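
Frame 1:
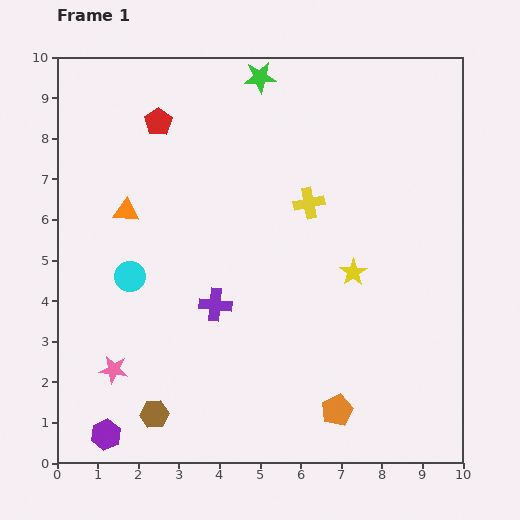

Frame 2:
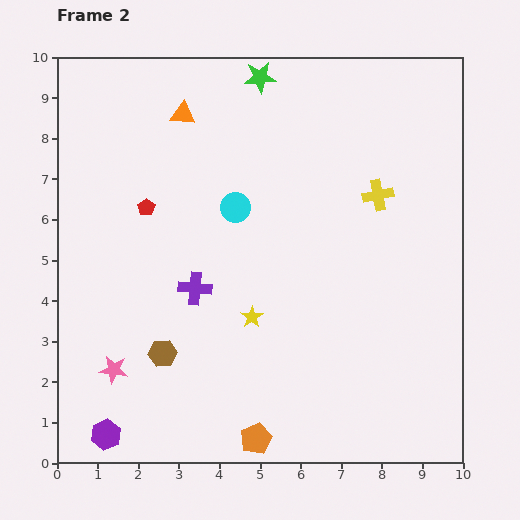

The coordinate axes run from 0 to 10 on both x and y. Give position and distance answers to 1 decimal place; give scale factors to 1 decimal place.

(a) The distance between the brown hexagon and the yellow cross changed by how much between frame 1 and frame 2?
+0.2

Distance in frame 1: 6.4. Distance in frame 2: 6.6.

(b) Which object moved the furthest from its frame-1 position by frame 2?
the cyan circle

(moved 3.1; next 2.8)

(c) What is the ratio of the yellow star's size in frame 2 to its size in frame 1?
0.8×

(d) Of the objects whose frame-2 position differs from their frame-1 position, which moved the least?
the purple cross

(moved 0.6)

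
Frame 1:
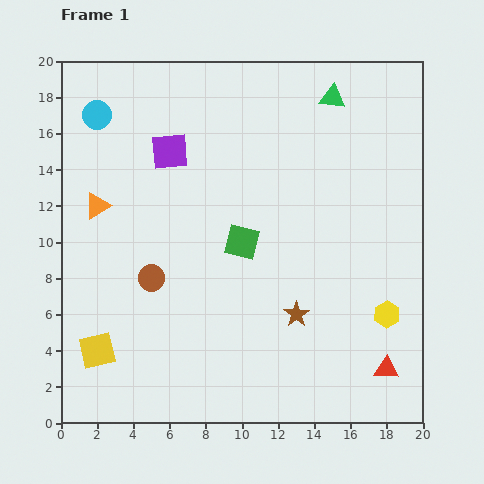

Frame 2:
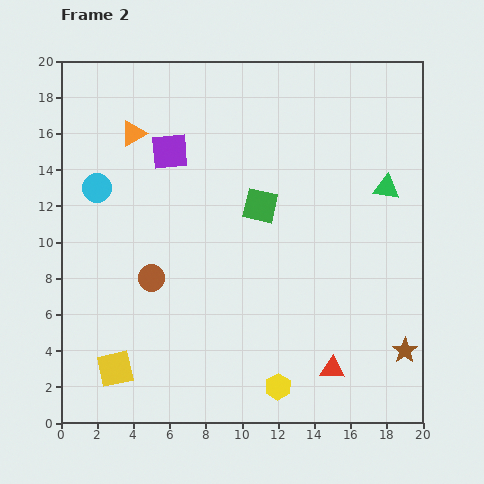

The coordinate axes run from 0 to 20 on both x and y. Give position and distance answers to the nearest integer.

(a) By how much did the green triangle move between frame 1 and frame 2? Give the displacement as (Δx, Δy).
(3, -5)

The green triangle was at (15, 18) in frame 1 and (18, 13) in frame 2.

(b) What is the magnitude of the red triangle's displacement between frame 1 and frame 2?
3

The red triangle moved from (18, 3) to (15, 3), a distance of √(3² + 0²) ≈ 3.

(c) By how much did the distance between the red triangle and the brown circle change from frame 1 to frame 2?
-3

Distance in frame 1: 14. Distance in frame 2: 11.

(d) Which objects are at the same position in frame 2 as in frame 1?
the purple square, the brown circle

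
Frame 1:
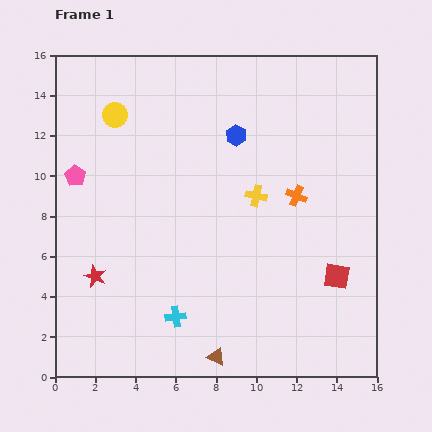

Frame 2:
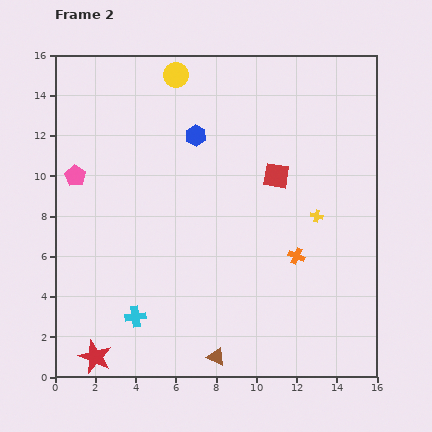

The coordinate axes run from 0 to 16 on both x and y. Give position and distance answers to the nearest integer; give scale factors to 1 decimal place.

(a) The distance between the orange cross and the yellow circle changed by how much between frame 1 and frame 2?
+1

Distance in frame 1: 10. Distance in frame 2: 11.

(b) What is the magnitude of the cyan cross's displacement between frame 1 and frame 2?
2

The cyan cross moved from (6, 3) to (4, 3), a distance of √(2² + 0²) ≈ 2.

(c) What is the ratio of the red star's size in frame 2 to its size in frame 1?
1.5×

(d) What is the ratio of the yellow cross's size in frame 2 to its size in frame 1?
0.6×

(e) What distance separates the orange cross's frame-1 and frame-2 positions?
3

The orange cross moved from (12, 9) to (12, 6), a distance of √(0² + 3²) ≈ 3.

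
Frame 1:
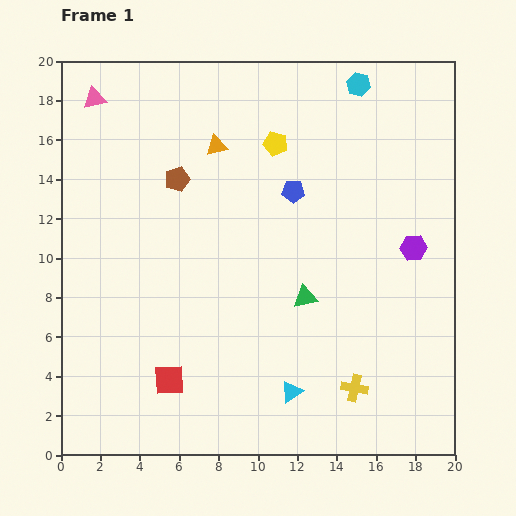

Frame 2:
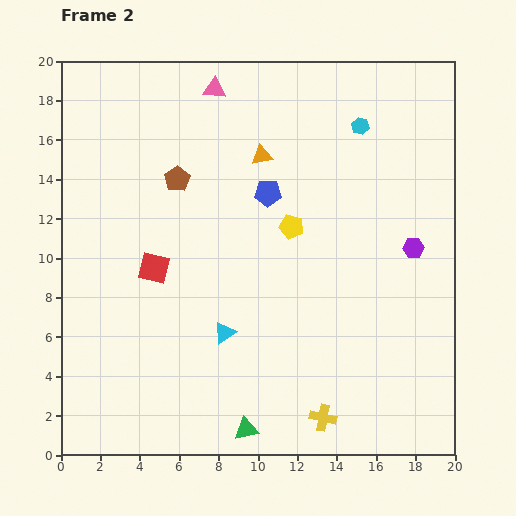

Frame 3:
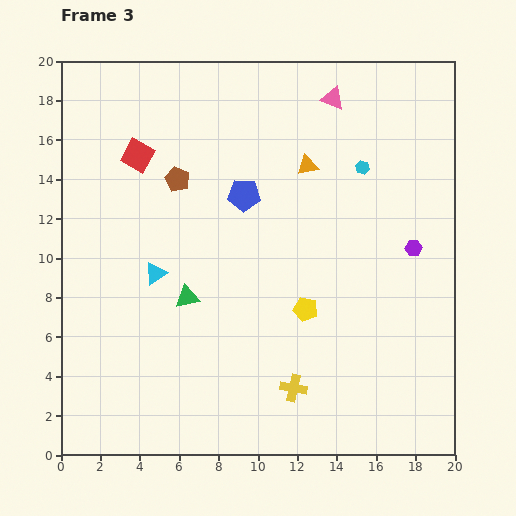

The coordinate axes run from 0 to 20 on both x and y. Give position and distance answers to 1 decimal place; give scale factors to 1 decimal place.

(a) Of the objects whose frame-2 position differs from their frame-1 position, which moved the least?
the blue pentagon

(moved 1.3)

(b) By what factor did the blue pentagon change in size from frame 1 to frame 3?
1.4×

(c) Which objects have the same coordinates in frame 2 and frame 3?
the brown pentagon, the purple hexagon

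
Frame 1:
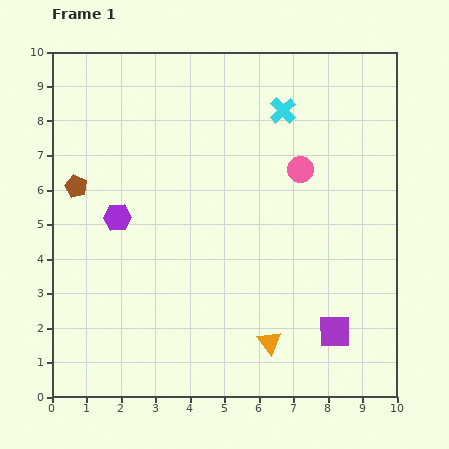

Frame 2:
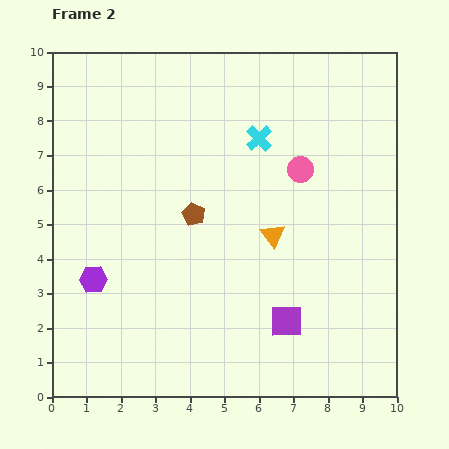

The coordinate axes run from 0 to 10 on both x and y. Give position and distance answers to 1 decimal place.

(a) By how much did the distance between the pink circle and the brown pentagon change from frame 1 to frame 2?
-3.1

Distance in frame 1: 6.5. Distance in frame 2: 3.4.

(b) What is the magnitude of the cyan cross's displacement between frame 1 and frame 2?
1.1

The cyan cross moved from (6.7, 8.3) to (6.0, 7.5), a distance of √(0.7² + 0.8²) ≈ 1.1.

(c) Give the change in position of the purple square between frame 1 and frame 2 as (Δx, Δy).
(-1.4, 0.3)

The purple square was at (8.2, 1.9) in frame 1 and (6.8, 2.2) in frame 2.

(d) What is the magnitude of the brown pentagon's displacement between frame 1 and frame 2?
3.5

The brown pentagon moved from (0.7, 6.1) to (4.1, 5.3), a distance of √(3.4² + 0.8²) ≈ 3.5.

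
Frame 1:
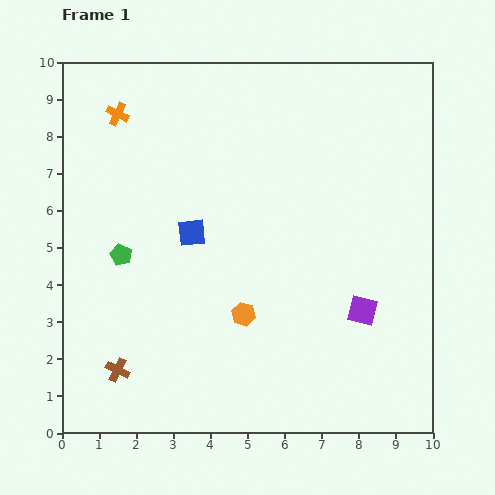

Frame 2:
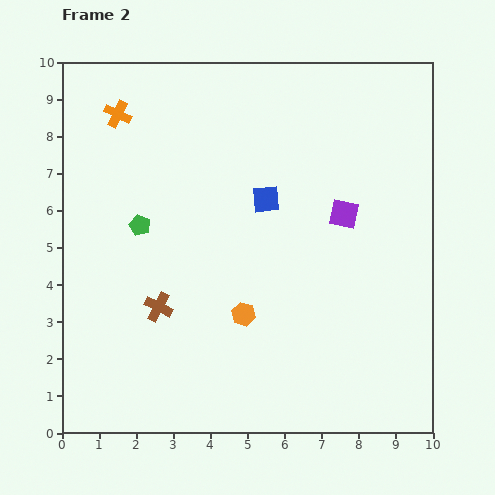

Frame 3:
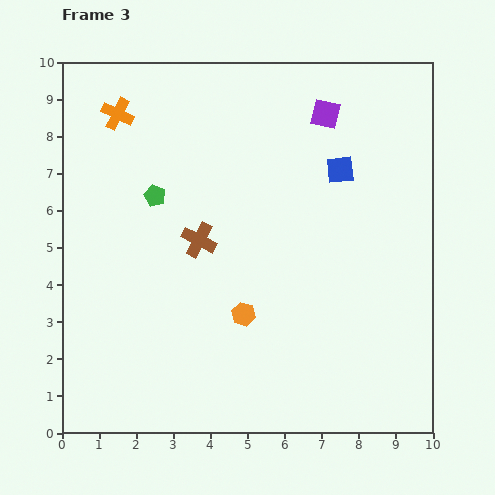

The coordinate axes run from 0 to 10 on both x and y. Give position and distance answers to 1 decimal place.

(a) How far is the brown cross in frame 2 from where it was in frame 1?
2.0

The brown cross moved from (1.5, 1.7) to (2.6, 3.4), a distance of √(1.1² + 1.7²) ≈ 2.0.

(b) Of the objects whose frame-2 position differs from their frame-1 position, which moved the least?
the green pentagon

(moved 0.9)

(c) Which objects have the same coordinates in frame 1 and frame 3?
the orange cross, the orange hexagon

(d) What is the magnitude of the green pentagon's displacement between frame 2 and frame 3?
0.9

The green pentagon moved from (2.1, 5.6) to (2.5, 6.4), a distance of √(0.4² + 0.8²) ≈ 0.9.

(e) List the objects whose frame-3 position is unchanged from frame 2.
the orange cross, the orange hexagon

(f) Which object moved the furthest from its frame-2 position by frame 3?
the purple square

(moved 2.7; next 2.2)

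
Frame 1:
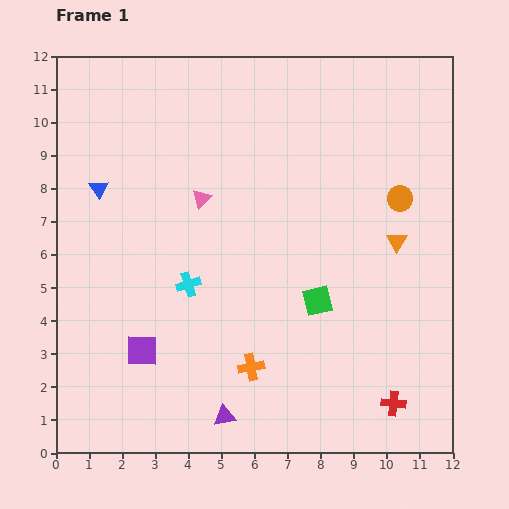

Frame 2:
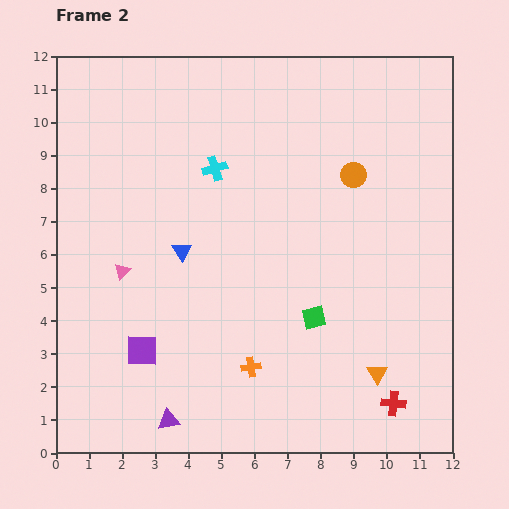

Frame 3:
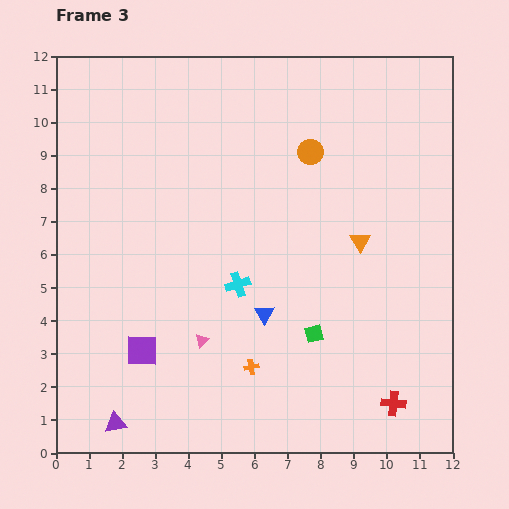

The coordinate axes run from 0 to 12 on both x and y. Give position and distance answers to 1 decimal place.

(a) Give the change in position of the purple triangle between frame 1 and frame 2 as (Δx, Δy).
(-1.7, -0.1)

The purple triangle was at (5.1, 1.1) in frame 1 and (3.4, 1.0) in frame 2.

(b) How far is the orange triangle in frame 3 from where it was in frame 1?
1.1

The orange triangle moved from (10.3, 6.4) to (9.2, 6.4), a distance of √(1.1² + 0.0²) ≈ 1.1.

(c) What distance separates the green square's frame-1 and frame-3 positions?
1.0

The green square moved from (7.9, 4.6) to (7.8, 3.6), a distance of √(0.1² + 1.0²) ≈ 1.0.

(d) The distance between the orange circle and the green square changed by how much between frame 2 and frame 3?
+1.0

Distance in frame 2: 4.5. Distance in frame 3: 5.5.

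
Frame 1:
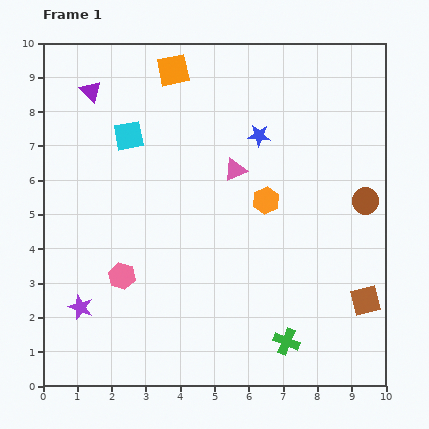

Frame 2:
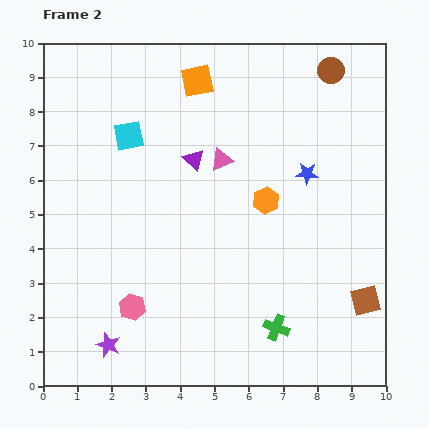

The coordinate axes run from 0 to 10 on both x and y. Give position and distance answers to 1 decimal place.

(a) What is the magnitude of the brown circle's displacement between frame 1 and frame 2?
3.9

The brown circle moved from (9.4, 5.4) to (8.4, 9.2), a distance of √(1.0² + 3.8²) ≈ 3.9.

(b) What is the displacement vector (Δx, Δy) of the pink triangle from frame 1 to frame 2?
(-0.4, 0.3)

The pink triangle was at (5.6, 6.3) in frame 1 and (5.2, 6.6) in frame 2.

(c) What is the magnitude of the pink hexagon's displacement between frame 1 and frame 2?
0.9

The pink hexagon moved from (2.3, 3.2) to (2.6, 2.3), a distance of √(0.3² + 0.9²) ≈ 0.9.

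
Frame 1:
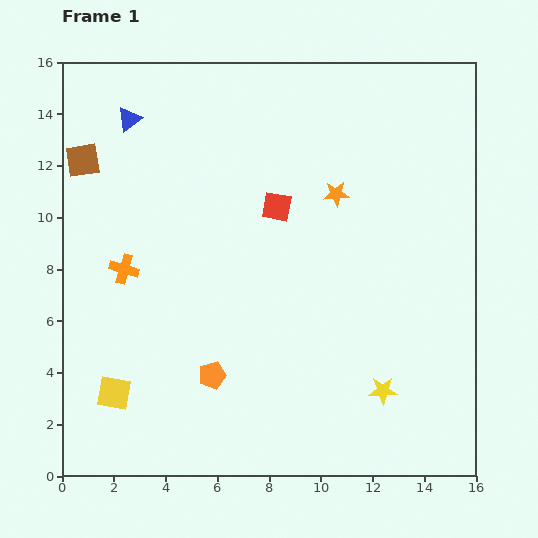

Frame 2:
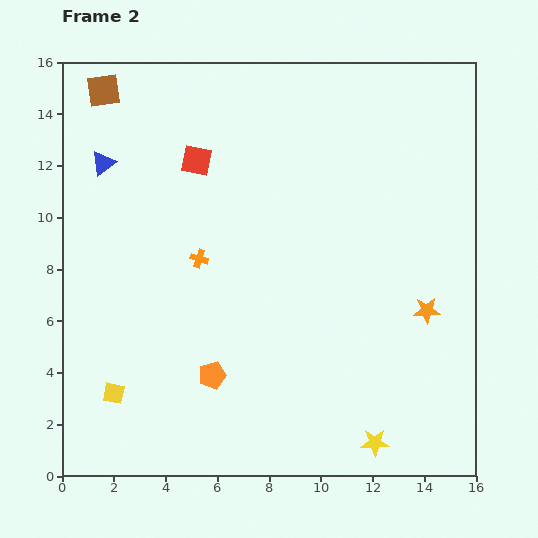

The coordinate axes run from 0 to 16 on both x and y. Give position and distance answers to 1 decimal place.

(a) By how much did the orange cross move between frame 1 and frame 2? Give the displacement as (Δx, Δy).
(2.9, 0.4)

The orange cross was at (2.4, 8.0) in frame 1 and (5.3, 8.4) in frame 2.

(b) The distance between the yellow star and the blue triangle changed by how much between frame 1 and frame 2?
+0.7

Distance in frame 1: 14.4. Distance in frame 2: 15.1.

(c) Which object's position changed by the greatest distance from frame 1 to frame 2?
the orange star

(moved 5.7; next 3.6)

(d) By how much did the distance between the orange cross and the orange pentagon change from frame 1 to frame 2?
-0.8

Distance in frame 1: 5.3. Distance in frame 2: 4.5.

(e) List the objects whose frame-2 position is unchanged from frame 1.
the yellow square, the orange pentagon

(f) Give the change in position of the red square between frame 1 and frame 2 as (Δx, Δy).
(-3.1, 1.8)

The red square was at (8.3, 10.4) in frame 1 and (5.2, 12.2) in frame 2.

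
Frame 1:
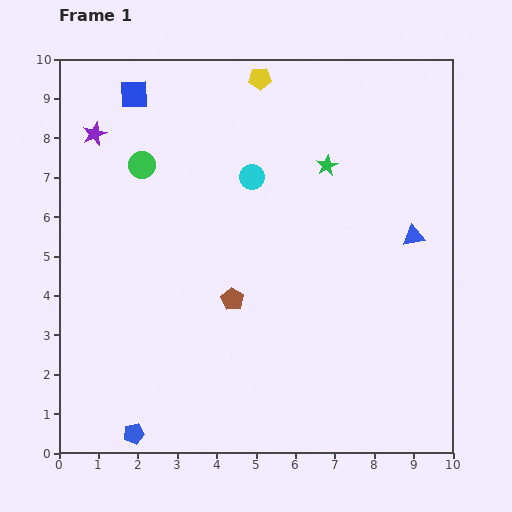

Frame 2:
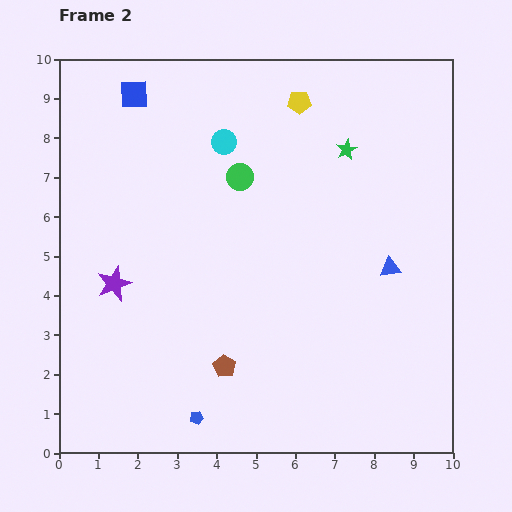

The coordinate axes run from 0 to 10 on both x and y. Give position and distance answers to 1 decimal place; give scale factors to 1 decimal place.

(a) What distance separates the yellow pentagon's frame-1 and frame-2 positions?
1.2

The yellow pentagon moved from (5.1, 9.5) to (6.1, 8.9), a distance of √(1.0² + 0.6²) ≈ 1.2.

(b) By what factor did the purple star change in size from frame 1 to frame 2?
1.5×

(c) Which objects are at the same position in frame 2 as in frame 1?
the blue square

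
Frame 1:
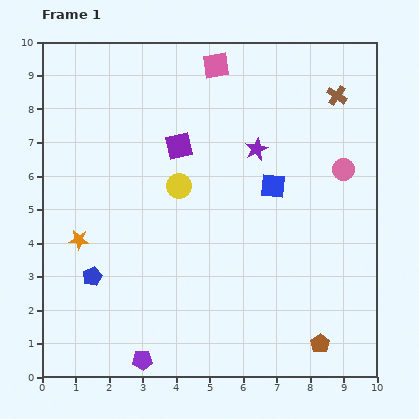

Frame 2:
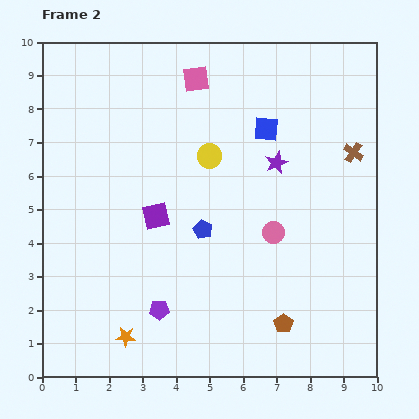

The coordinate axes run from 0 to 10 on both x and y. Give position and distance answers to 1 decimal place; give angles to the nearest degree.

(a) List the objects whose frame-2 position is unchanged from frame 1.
none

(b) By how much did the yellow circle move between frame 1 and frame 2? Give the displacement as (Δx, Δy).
(0.9, 0.9)

The yellow circle was at (4.1, 5.7) in frame 1 and (5.0, 6.6) in frame 2.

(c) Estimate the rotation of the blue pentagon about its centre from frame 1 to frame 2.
21° counter-clockwise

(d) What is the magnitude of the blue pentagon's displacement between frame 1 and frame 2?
3.6

The blue pentagon moved from (1.5, 3.0) to (4.8, 4.4), a distance of √(3.3² + 1.4²) ≈ 3.6.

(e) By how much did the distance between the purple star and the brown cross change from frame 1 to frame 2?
-0.6

Distance in frame 1: 2.9. Distance in frame 2: 2.3.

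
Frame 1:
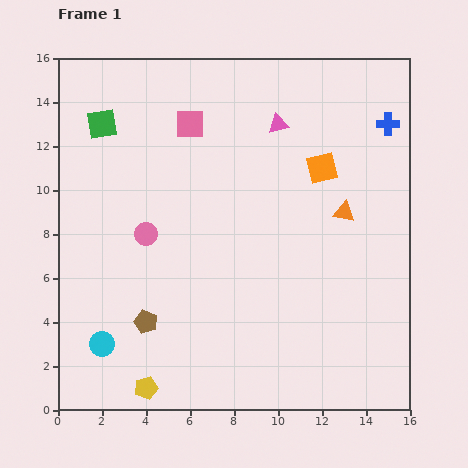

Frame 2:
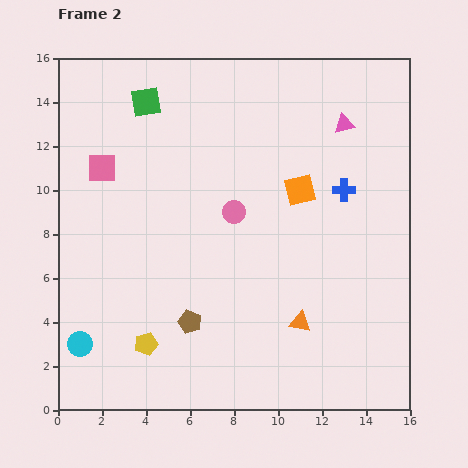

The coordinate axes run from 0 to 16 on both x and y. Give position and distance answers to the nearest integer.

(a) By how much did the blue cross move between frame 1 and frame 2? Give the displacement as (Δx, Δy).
(-2, -3)

The blue cross was at (15, 13) in frame 1 and (13, 10) in frame 2.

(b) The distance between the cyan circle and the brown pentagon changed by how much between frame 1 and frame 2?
+3

Distance in frame 1: 2. Distance in frame 2: 5.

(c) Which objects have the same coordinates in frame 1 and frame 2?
none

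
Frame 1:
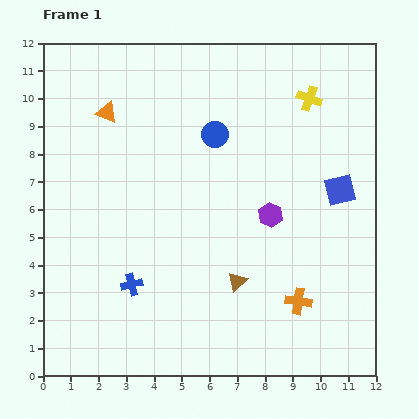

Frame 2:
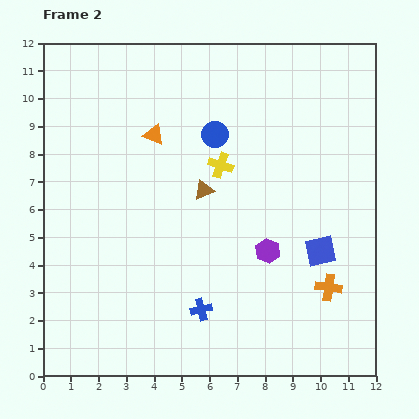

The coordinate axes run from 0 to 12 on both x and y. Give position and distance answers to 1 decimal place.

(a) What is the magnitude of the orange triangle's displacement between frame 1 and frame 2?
1.9

The orange triangle moved from (2.3, 9.5) to (4.0, 8.7), a distance of √(1.7² + 0.8²) ≈ 1.9.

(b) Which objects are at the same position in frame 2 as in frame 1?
the blue circle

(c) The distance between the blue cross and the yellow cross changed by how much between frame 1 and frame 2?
-4.1

Distance in frame 1: 9.3. Distance in frame 2: 5.2.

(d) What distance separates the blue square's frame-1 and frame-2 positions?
2.3

The blue square moved from (10.7, 6.7) to (10.0, 4.5), a distance of √(0.7² + 2.2²) ≈ 2.3.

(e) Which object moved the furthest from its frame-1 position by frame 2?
the yellow cross

(moved 4.0; next 3.5)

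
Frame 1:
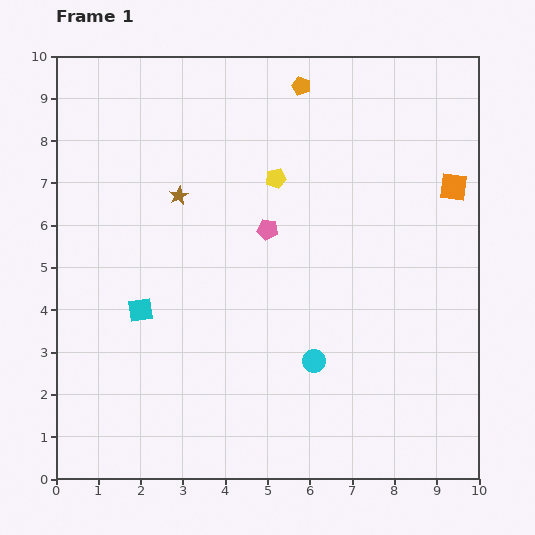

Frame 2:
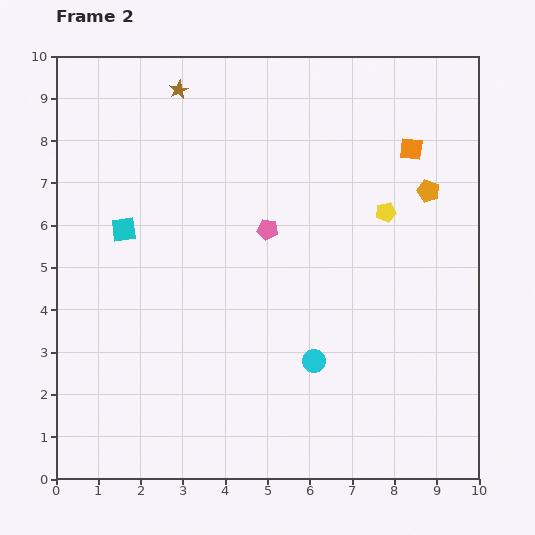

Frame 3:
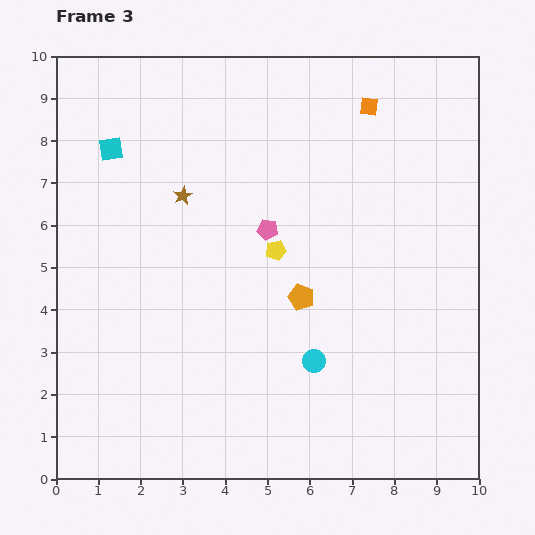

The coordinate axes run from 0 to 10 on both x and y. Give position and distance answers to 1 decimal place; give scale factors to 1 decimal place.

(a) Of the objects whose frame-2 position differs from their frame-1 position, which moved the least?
the orange square

(moved 1.3)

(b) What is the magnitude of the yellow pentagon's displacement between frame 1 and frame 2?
2.7

The yellow pentagon moved from (5.2, 7.1) to (7.8, 6.3), a distance of √(2.6² + 0.8²) ≈ 2.7.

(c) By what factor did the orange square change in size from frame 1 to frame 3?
0.7×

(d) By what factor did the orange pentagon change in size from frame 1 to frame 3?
1.4×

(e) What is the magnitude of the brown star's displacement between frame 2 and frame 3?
2.5

The brown star moved from (2.9, 9.2) to (3.0, 6.7), a distance of √(0.1² + 2.5²) ≈ 2.5.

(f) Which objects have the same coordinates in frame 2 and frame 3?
the pink pentagon, the cyan circle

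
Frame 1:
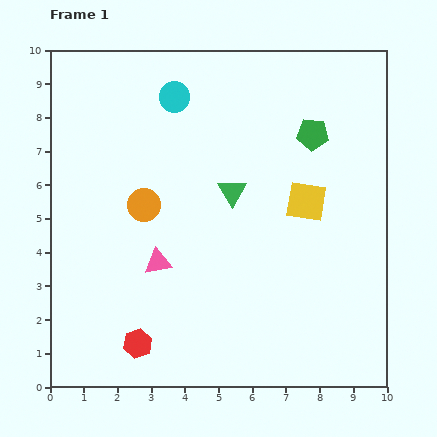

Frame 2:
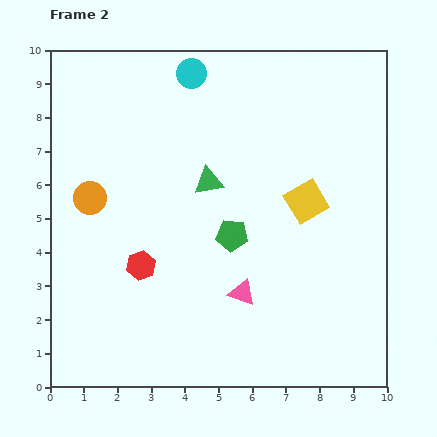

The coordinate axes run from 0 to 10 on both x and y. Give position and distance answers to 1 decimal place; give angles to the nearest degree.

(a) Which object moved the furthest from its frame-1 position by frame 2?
the green pentagon

(moved 3.8; next 2.7)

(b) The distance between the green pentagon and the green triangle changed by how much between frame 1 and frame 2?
-1.2

Distance in frame 1: 2.9. Distance in frame 2: 1.7.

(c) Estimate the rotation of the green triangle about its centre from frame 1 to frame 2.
50° clockwise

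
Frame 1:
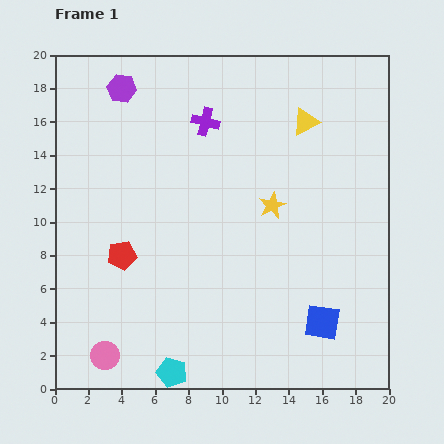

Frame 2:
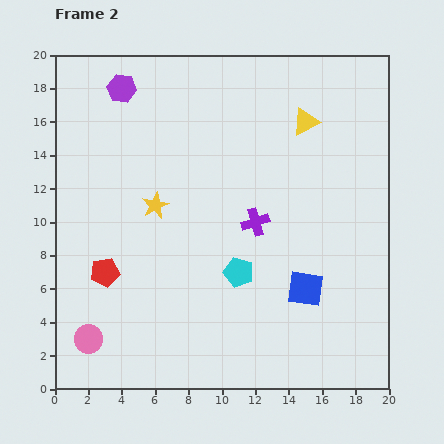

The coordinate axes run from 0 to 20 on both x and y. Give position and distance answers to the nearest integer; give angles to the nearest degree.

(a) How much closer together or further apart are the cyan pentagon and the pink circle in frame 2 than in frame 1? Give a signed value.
+6

Distance in frame 1: 4. Distance in frame 2: 10.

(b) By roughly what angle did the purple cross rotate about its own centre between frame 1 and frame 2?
31° counter-clockwise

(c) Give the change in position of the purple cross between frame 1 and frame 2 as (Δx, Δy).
(3, -6)

The purple cross was at (9, 16) in frame 1 and (12, 10) in frame 2.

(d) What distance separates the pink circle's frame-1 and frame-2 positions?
1

The pink circle moved from (3, 2) to (2, 3), a distance of √(1² + 1²) ≈ 1.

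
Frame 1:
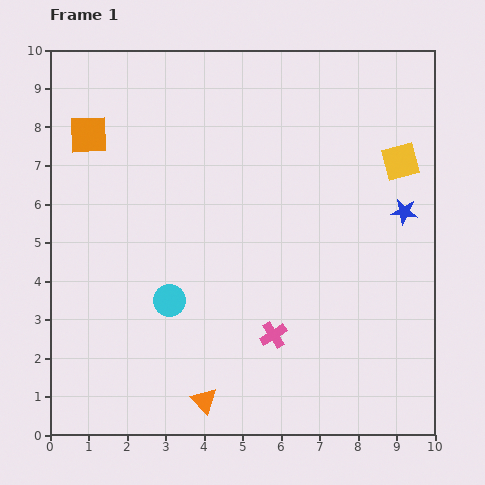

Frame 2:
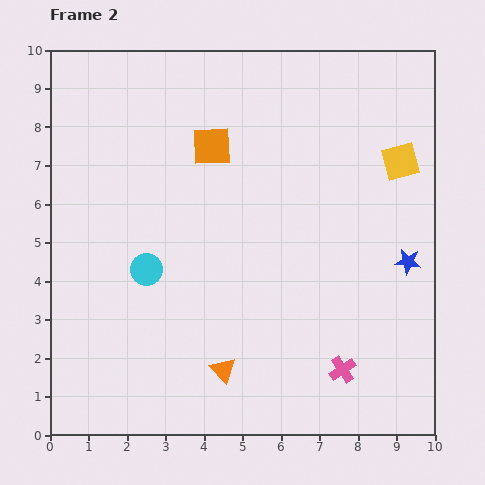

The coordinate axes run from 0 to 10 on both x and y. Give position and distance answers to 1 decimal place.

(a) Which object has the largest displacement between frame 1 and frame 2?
the orange square

(moved 3.2; next 2.0)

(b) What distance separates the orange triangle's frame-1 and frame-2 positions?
0.9

The orange triangle moved from (4.0, 0.9) to (4.5, 1.7), a distance of √(0.5² + 0.8²) ≈ 0.9.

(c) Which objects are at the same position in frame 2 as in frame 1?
the yellow square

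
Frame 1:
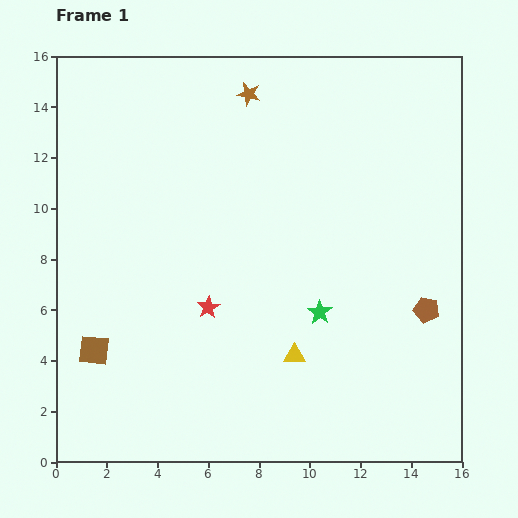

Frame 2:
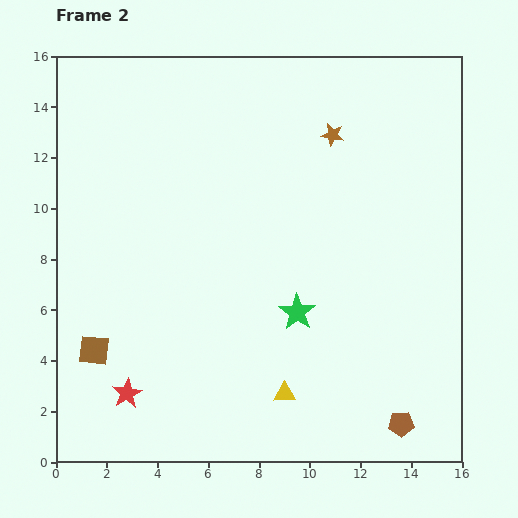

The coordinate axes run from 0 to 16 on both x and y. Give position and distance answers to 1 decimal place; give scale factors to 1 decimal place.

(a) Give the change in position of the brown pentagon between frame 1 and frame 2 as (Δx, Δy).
(-1.0, -4.5)

The brown pentagon was at (14.6, 6.0) in frame 1 and (13.6, 1.5) in frame 2.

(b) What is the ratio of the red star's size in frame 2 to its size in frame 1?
1.3×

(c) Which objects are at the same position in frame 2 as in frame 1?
the brown square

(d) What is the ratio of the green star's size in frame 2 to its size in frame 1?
1.5×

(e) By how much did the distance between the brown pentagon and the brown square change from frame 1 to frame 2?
-0.8

Distance in frame 1: 13.2. Distance in frame 2: 12.4.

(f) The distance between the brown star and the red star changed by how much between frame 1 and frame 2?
+4.4

Distance in frame 1: 8.6. Distance in frame 2: 13.0.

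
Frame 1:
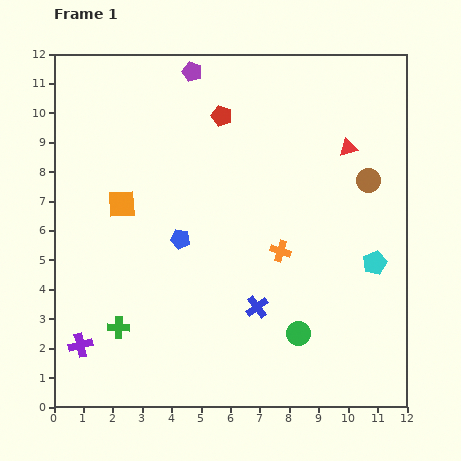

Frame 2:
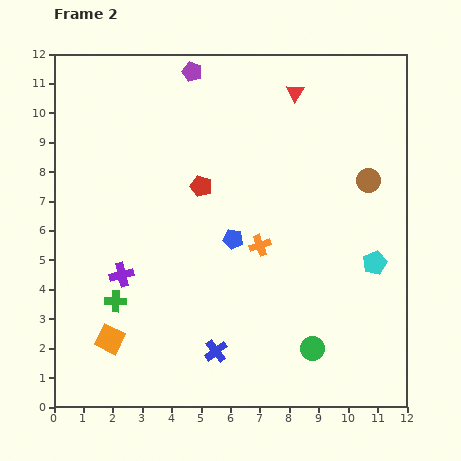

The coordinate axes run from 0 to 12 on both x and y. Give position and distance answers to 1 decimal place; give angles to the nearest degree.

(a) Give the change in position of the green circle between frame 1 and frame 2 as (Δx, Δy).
(0.5, -0.5)

The green circle was at (8.3, 2.5) in frame 1 and (8.8, 2.0) in frame 2.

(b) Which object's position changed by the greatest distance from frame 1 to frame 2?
the orange square

(moved 4.6; next 2.8)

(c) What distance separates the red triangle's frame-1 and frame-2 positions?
2.6

The red triangle moved from (10.0, 8.8) to (8.2, 10.7), a distance of √(1.8² + 1.9²) ≈ 2.6.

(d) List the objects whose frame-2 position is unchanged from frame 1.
the purple pentagon, the cyan pentagon, the brown circle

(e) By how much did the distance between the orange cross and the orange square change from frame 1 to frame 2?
+0.4

Distance in frame 1: 5.6. Distance in frame 2: 6.0.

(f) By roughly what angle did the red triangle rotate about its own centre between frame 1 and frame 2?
41° counter-clockwise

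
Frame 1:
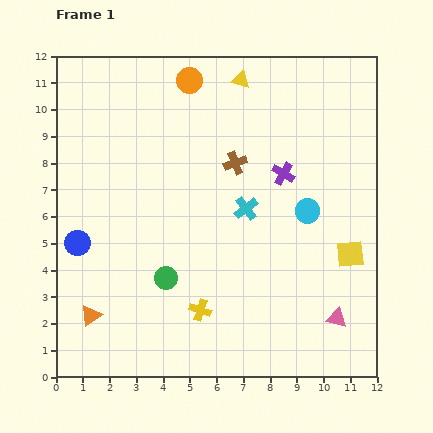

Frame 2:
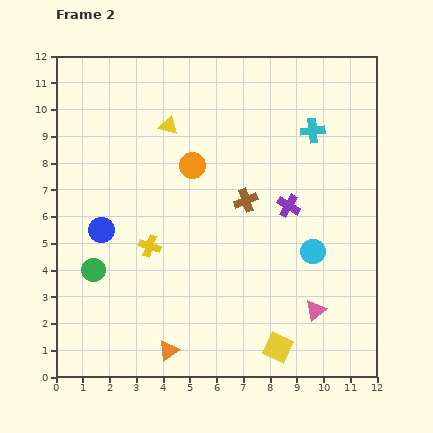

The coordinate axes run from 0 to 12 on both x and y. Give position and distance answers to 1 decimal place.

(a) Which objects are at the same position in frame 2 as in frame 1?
none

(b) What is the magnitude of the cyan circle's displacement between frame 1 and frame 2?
1.5

The cyan circle moved from (9.4, 6.2) to (9.6, 4.7), a distance of √(0.2² + 1.5²) ≈ 1.5.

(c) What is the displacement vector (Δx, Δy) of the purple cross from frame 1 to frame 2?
(0.2, -1.2)

The purple cross was at (8.5, 7.6) in frame 1 and (8.7, 6.4) in frame 2.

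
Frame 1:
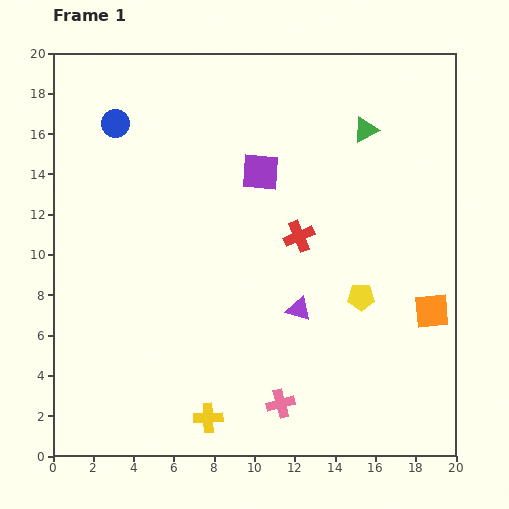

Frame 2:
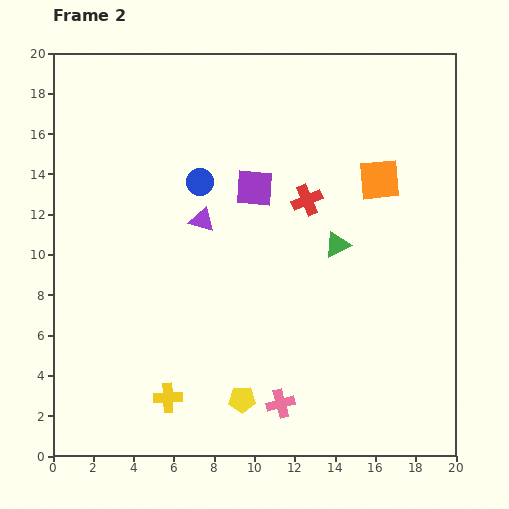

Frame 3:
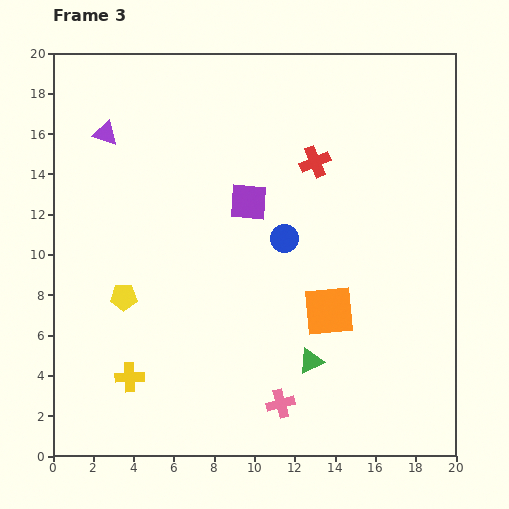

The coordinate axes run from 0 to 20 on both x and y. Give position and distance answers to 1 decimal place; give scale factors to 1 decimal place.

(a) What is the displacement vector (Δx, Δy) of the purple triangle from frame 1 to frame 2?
(-4.8, 4.4)

The purple triangle was at (12.2, 7.3) in frame 1 and (7.4, 11.7) in frame 2.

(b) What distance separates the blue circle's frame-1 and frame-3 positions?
10.2

The blue circle moved from (3.1, 16.5) to (11.5, 10.8), a distance of √(8.4² + 5.7²) ≈ 10.2.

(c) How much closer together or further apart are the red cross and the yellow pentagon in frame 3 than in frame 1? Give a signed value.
+7.3

Distance in frame 1: 4.3. Distance in frame 3: 11.6.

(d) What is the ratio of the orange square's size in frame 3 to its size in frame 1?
1.4×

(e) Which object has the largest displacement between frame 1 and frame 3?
the purple triangle

(moved 13.0; next 11.8)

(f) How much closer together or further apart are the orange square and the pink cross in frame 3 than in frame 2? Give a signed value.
-6.9

Distance in frame 2: 12.1. Distance in frame 3: 5.2.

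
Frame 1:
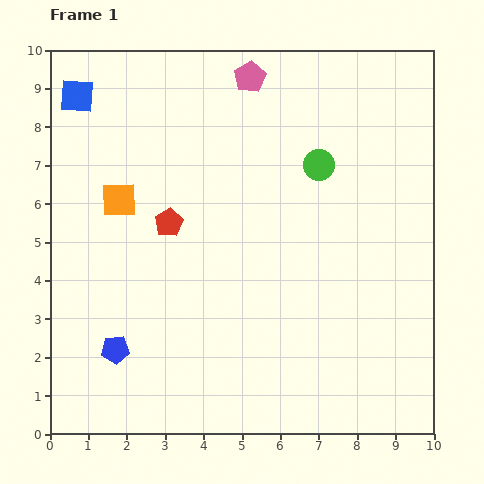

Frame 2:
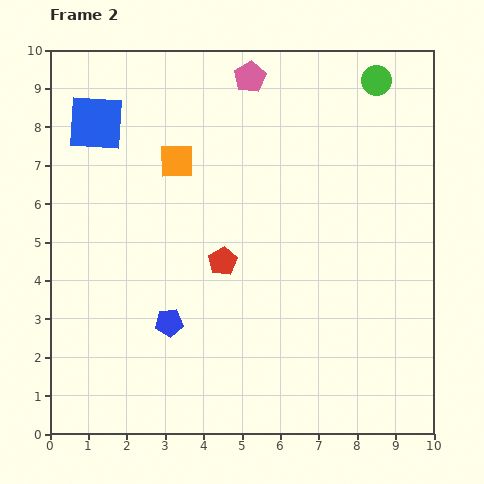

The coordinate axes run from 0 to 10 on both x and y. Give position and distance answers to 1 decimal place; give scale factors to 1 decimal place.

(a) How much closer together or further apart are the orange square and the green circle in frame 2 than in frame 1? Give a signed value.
+0.3

Distance in frame 1: 5.3. Distance in frame 2: 5.6.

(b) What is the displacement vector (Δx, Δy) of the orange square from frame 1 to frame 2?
(1.5, 1.0)

The orange square was at (1.8, 6.1) in frame 1 and (3.3, 7.1) in frame 2.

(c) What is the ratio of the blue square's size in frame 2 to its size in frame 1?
1.7×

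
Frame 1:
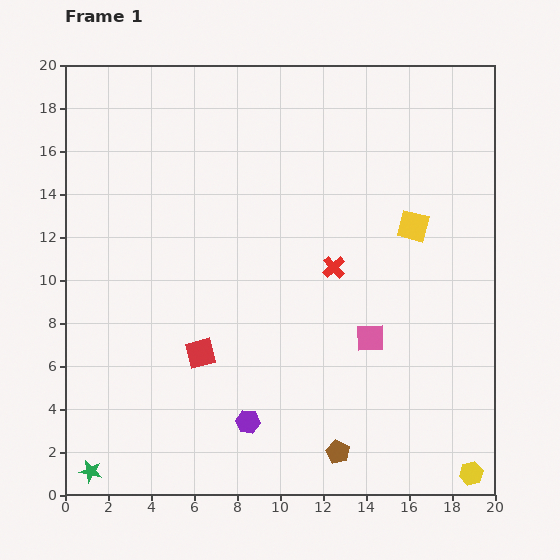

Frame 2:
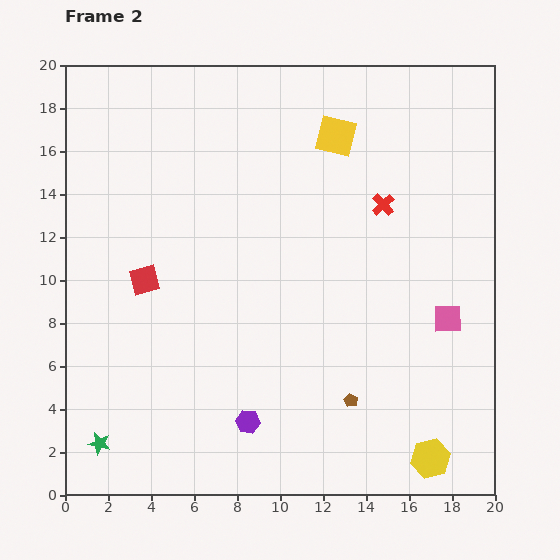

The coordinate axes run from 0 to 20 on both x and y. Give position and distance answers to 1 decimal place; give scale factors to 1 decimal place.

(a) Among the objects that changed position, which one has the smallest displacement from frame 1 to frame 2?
the green star

(moved 1.4)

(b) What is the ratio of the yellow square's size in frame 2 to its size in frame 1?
1.3×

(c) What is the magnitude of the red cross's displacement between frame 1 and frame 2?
3.7

The red cross moved from (12.5, 10.6) to (14.8, 13.5), a distance of √(2.3² + 2.9²) ≈ 3.7.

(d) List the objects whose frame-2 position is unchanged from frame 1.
the purple hexagon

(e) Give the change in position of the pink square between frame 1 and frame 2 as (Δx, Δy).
(3.6, 0.9)

The pink square was at (14.2, 7.3) in frame 1 and (17.8, 8.2) in frame 2.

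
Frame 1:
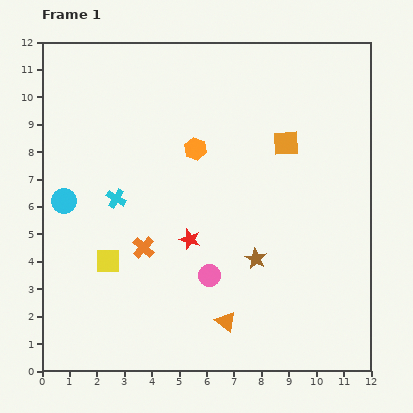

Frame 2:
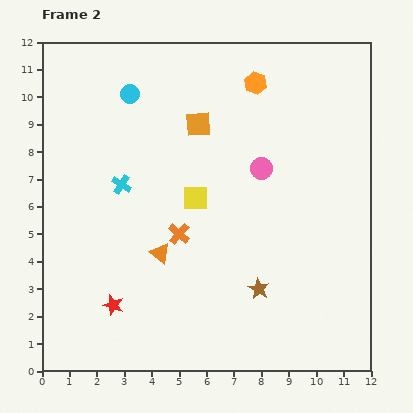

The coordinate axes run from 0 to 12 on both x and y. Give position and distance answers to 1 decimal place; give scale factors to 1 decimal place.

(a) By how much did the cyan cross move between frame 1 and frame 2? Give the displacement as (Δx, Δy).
(0.2, 0.5)

The cyan cross was at (2.7, 6.3) in frame 1 and (2.9, 6.8) in frame 2.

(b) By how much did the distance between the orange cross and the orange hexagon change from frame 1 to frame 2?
+2.1

Distance in frame 1: 4.1. Distance in frame 2: 6.2.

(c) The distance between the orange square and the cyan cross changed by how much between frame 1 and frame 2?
-2.9

Distance in frame 1: 6.5. Distance in frame 2: 3.6.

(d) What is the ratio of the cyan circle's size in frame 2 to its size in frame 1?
0.8×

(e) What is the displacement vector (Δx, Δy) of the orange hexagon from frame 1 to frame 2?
(2.2, 2.4)

The orange hexagon was at (5.6, 8.1) in frame 1 and (7.8, 10.5) in frame 2.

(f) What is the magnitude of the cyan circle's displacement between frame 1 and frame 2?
4.6

The cyan circle moved from (0.8, 6.2) to (3.2, 10.1), a distance of √(2.4² + 3.9²) ≈ 4.6.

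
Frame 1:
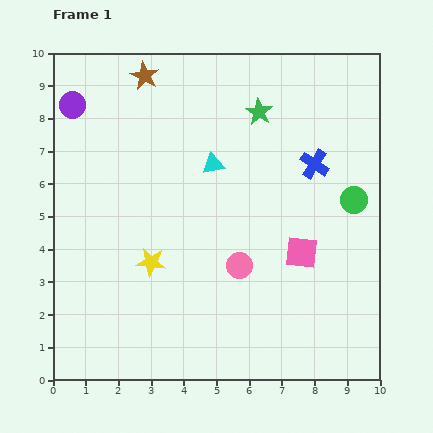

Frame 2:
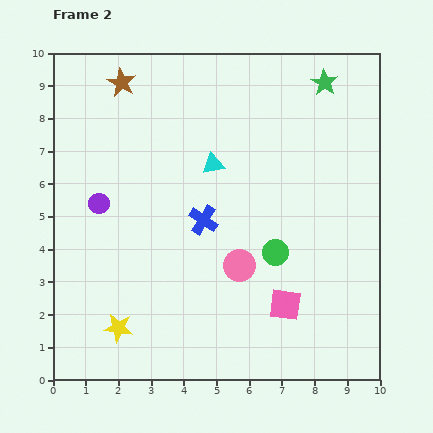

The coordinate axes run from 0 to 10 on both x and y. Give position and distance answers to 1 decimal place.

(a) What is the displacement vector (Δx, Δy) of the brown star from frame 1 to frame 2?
(-0.7, -0.2)

The brown star was at (2.8, 9.3) in frame 1 and (2.1, 9.1) in frame 2.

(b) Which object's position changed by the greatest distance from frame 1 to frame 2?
the blue cross

(moved 3.8; next 3.1)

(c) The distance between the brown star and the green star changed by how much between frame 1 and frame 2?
+2.5

Distance in frame 1: 3.7. Distance in frame 2: 6.2.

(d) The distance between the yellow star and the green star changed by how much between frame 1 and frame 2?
+4.1

Distance in frame 1: 5.7. Distance in frame 2: 9.8.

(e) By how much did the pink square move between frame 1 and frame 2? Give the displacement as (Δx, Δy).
(-0.5, -1.6)

The pink square was at (7.6, 3.9) in frame 1 and (7.1, 2.3) in frame 2.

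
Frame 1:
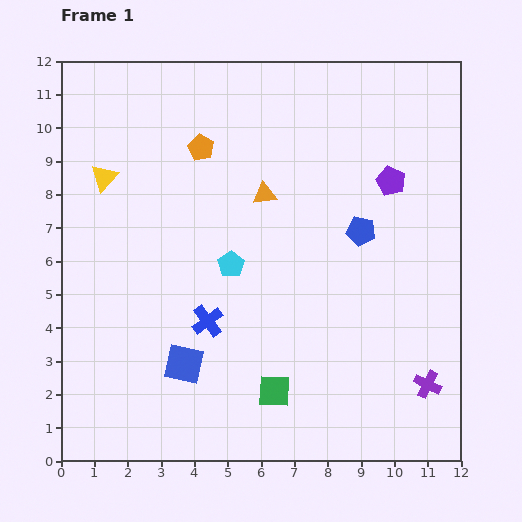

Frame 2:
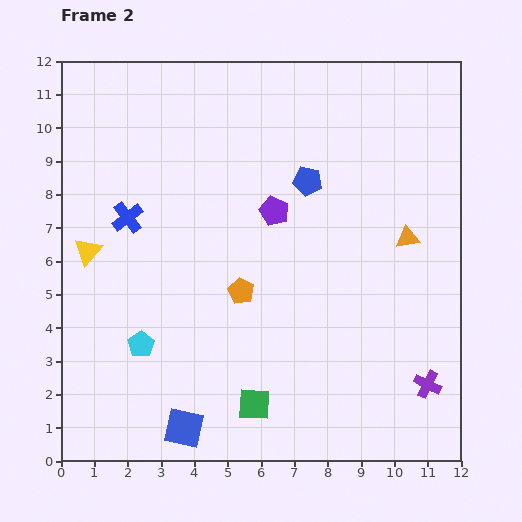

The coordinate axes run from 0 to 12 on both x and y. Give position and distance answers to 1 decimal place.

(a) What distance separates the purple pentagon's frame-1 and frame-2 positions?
3.6

The purple pentagon moved from (9.9, 8.4) to (6.4, 7.5), a distance of √(3.5² + 0.9²) ≈ 3.6.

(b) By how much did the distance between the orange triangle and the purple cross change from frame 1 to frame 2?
-3.1

Distance in frame 1: 7.5. Distance in frame 2: 4.4.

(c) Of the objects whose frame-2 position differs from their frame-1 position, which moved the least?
the green square

(moved 0.7)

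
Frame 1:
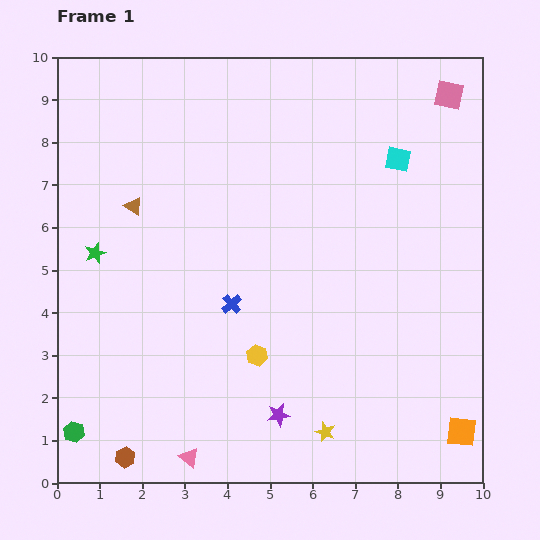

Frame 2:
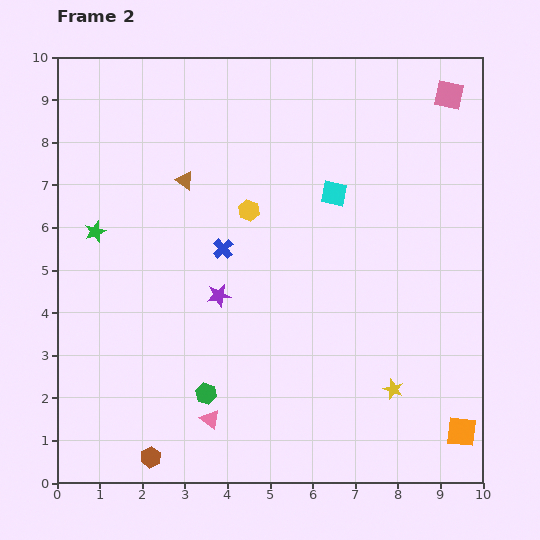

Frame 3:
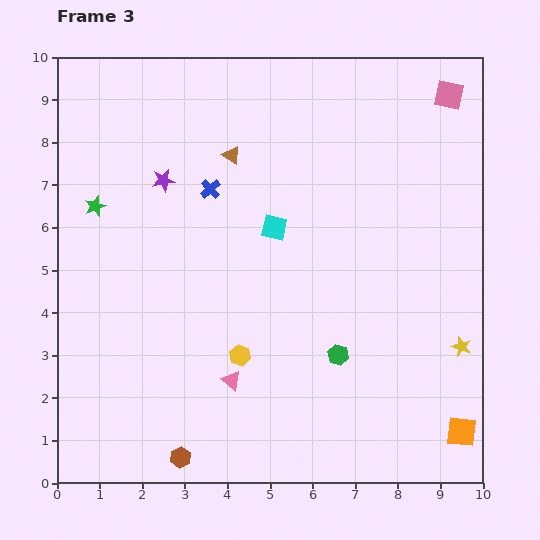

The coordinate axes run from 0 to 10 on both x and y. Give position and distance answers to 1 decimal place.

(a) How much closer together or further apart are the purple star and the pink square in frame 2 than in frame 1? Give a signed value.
-1.3

Distance in frame 1: 8.5. Distance in frame 2: 7.2.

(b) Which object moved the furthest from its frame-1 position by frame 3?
the green hexagon

(moved 6.5; next 6.1)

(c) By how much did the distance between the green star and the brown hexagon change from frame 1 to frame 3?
+1.3

Distance in frame 1: 4.9. Distance in frame 3: 6.2.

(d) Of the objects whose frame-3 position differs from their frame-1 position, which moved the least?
the yellow hexagon

(moved 0.4)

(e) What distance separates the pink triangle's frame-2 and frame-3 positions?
1.0

The pink triangle moved from (3.6, 1.5) to (4.1, 2.4), a distance of √(0.5² + 0.9²) ≈ 1.0.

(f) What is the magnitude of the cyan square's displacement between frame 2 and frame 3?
1.6

The cyan square moved from (6.5, 6.8) to (5.1, 6.0), a distance of √(1.4² + 0.8²) ≈ 1.6.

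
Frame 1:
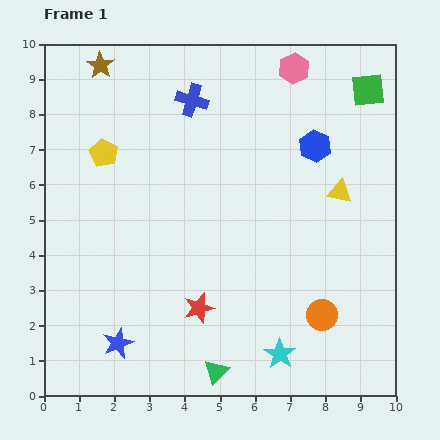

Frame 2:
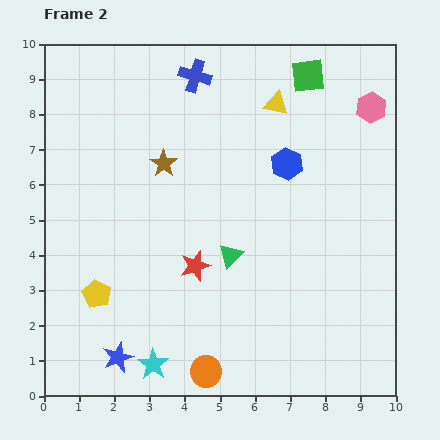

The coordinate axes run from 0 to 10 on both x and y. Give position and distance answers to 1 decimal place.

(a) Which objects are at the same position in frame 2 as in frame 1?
none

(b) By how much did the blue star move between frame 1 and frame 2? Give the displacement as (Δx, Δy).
(0.0, -0.4)

The blue star was at (2.1, 1.5) in frame 1 and (2.1, 1.1) in frame 2.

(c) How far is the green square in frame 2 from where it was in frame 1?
1.7

The green square moved from (9.2, 8.7) to (7.5, 9.1), a distance of √(1.7² + 0.4²) ≈ 1.7.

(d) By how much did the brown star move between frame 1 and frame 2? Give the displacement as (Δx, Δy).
(1.8, -2.8)

The brown star was at (1.6, 9.4) in frame 1 and (3.4, 6.6) in frame 2.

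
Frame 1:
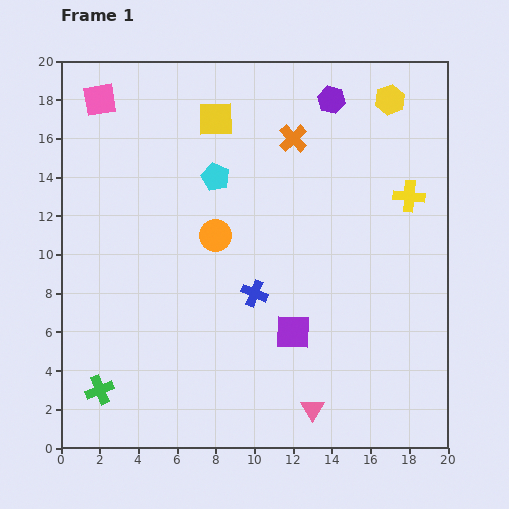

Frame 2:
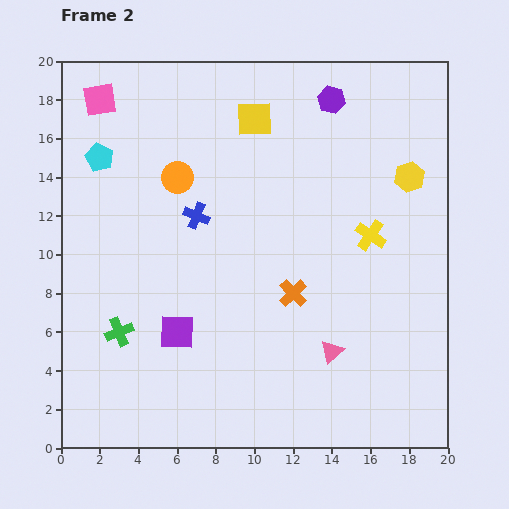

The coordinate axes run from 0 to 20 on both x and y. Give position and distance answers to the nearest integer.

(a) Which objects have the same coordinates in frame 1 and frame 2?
the pink square, the purple hexagon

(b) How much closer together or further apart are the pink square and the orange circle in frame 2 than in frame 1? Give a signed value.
-3

Distance in frame 1: 9. Distance in frame 2: 6.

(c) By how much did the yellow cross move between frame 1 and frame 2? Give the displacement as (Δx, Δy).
(-2, -2)

The yellow cross was at (18, 13) in frame 1 and (16, 11) in frame 2.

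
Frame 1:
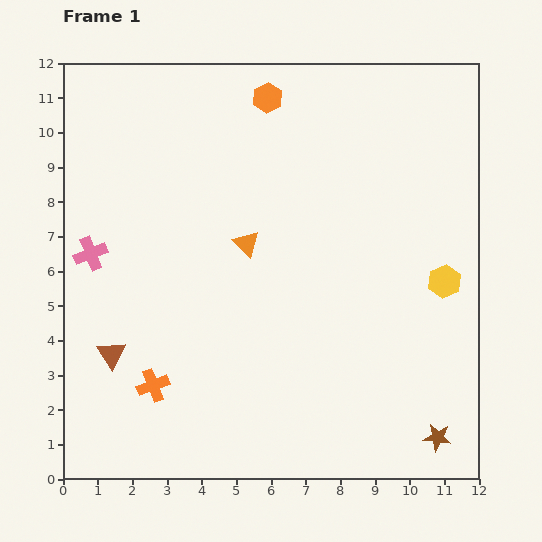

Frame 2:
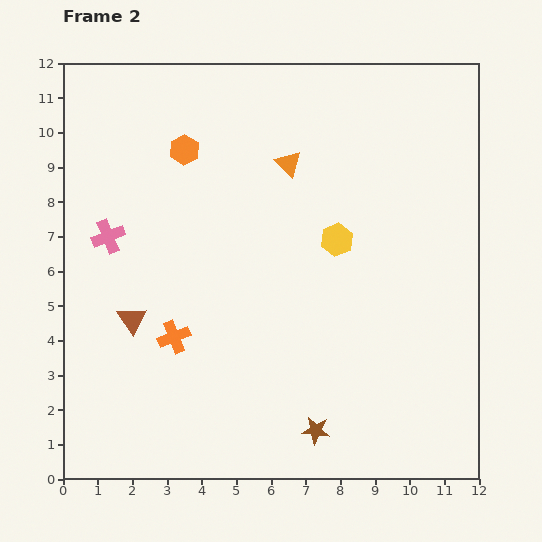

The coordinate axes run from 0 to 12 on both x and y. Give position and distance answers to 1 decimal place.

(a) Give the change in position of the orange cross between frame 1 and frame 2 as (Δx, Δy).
(0.6, 1.4)

The orange cross was at (2.6, 2.7) in frame 1 and (3.2, 4.1) in frame 2.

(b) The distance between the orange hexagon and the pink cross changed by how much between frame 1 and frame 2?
-3.5

Distance in frame 1: 6.8. Distance in frame 2: 3.3.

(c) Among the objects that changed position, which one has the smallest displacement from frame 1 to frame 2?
the pink cross

(moved 0.7)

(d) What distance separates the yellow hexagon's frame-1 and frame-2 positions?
3.3

The yellow hexagon moved from (11.0, 5.7) to (7.9, 6.9), a distance of √(3.1² + 1.2²) ≈ 3.3.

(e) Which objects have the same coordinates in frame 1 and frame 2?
none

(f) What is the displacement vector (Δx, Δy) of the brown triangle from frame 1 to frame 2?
(0.6, 1.0)

The brown triangle was at (1.4, 3.6) in frame 1 and (2.0, 4.6) in frame 2.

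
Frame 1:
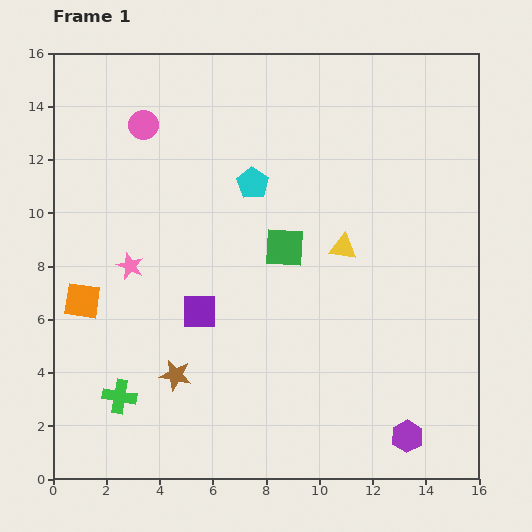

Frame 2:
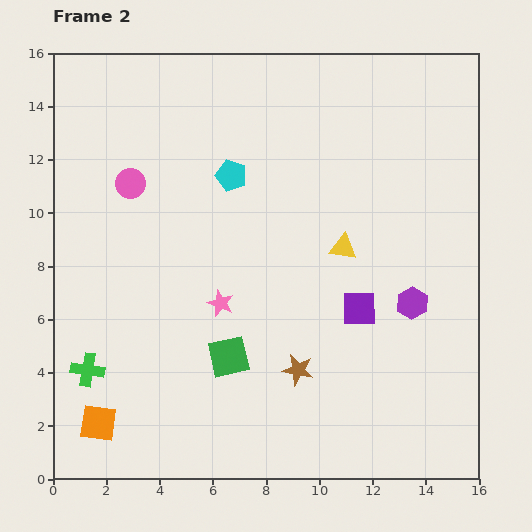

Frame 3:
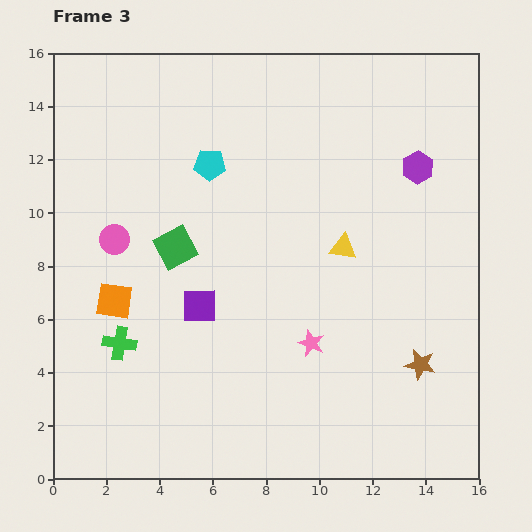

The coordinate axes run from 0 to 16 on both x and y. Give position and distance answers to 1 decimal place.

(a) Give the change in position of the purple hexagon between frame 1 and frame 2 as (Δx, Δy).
(0.2, 5.0)

The purple hexagon was at (13.3, 1.6) in frame 1 and (13.5, 6.6) in frame 2.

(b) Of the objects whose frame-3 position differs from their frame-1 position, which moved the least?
the purple square

(moved 0.2)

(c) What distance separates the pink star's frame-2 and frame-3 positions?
3.7

The pink star moved from (6.3, 6.6) to (9.7, 5.1), a distance of √(3.4² + 1.5²) ≈ 3.7.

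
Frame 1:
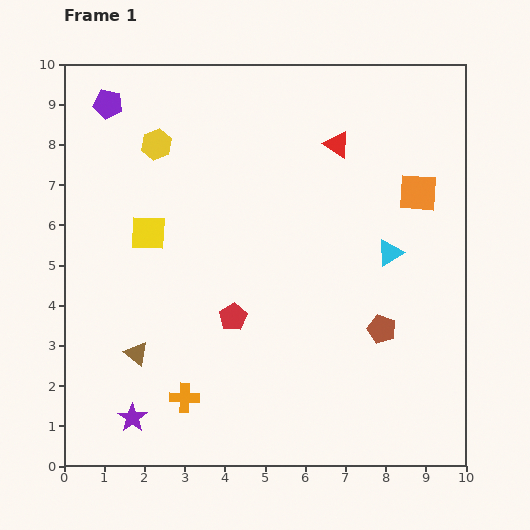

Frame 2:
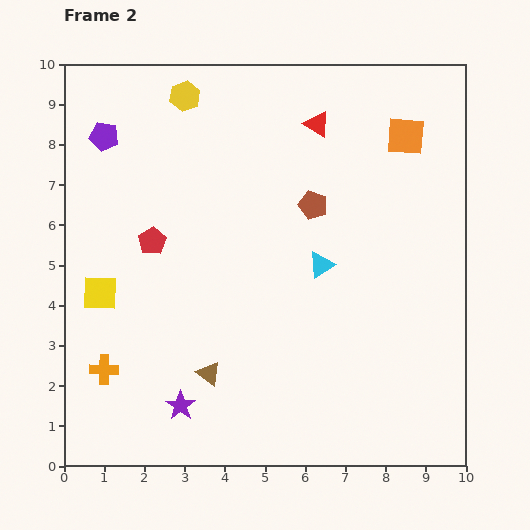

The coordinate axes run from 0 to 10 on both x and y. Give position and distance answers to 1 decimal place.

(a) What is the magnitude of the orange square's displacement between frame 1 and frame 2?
1.4

The orange square moved from (8.8, 6.8) to (8.5, 8.2), a distance of √(0.3² + 1.4²) ≈ 1.4.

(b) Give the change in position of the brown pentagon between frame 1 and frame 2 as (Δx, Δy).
(-1.7, 3.1)

The brown pentagon was at (7.9, 3.4) in frame 1 and (6.2, 6.5) in frame 2.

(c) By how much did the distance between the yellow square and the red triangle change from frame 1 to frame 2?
+1.6

Distance in frame 1: 5.2. Distance in frame 2: 6.8.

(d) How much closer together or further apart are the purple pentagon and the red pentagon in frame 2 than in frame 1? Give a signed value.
-3.2

Distance in frame 1: 6.1. Distance in frame 2: 2.9.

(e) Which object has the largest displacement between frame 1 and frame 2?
the brown pentagon

(moved 3.5; next 2.8)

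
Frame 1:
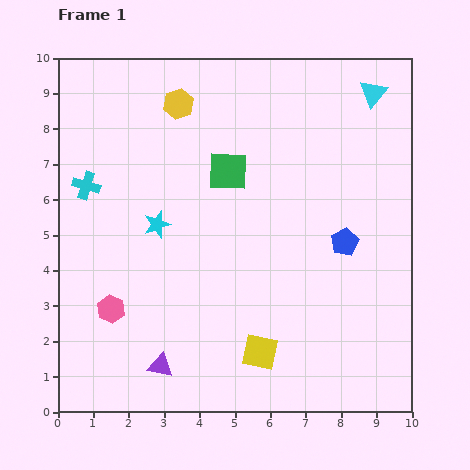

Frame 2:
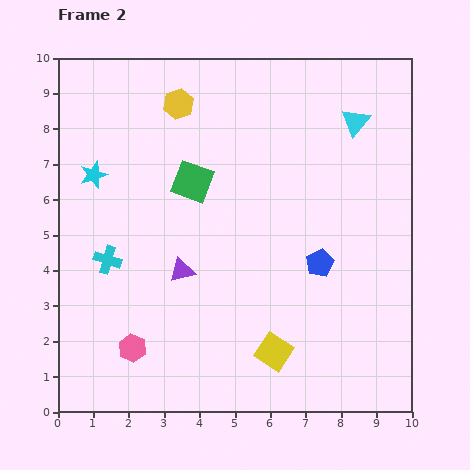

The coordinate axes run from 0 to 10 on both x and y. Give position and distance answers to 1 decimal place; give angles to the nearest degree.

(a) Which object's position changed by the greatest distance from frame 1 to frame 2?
the purple triangle

(moved 2.8; next 2.3)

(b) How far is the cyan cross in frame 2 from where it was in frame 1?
2.2

The cyan cross moved from (0.8, 6.4) to (1.4, 4.3), a distance of √(0.6² + 2.1²) ≈ 2.2.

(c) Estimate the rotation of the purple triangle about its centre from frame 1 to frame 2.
27° counter-clockwise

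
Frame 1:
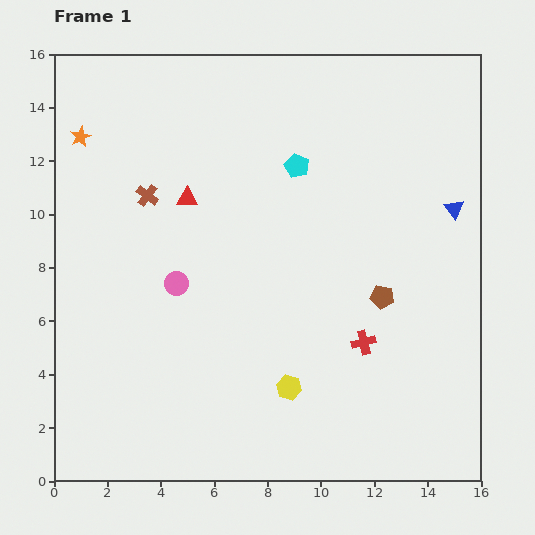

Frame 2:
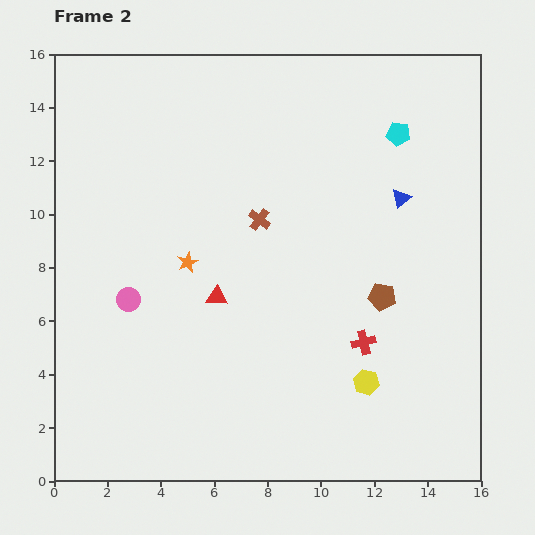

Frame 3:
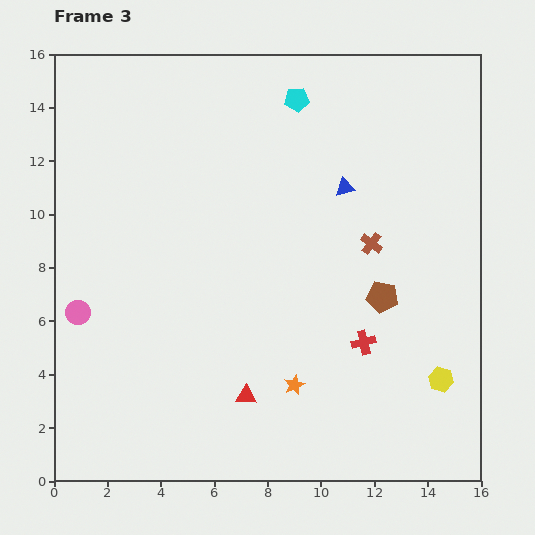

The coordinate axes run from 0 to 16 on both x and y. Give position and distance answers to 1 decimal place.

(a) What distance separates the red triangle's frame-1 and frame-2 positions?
3.9

The red triangle moved from (5.0, 10.6) to (6.1, 6.9), a distance of √(1.1² + 3.7²) ≈ 3.9.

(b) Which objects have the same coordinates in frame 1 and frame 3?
the brown pentagon, the red cross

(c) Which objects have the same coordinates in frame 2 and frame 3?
the brown pentagon, the red cross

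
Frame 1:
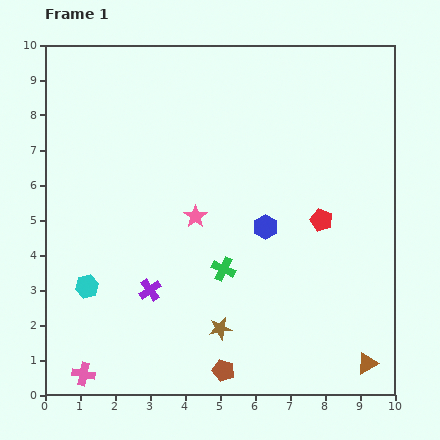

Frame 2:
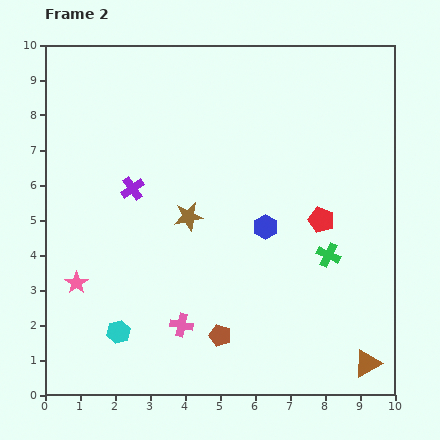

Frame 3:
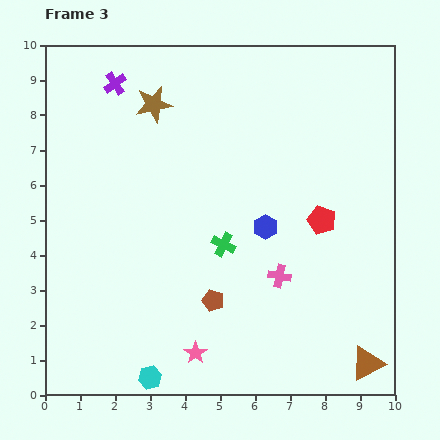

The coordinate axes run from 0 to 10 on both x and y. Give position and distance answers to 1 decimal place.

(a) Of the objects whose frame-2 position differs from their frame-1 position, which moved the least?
the brown pentagon

(moved 1.0)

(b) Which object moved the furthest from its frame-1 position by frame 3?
the brown star

(moved 6.7; next 6.3)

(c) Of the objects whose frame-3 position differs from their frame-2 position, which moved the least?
the brown pentagon

(moved 1.0)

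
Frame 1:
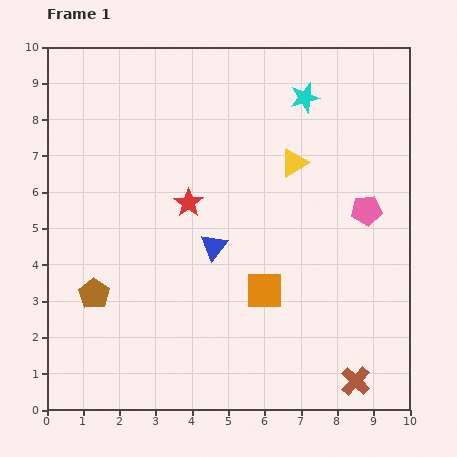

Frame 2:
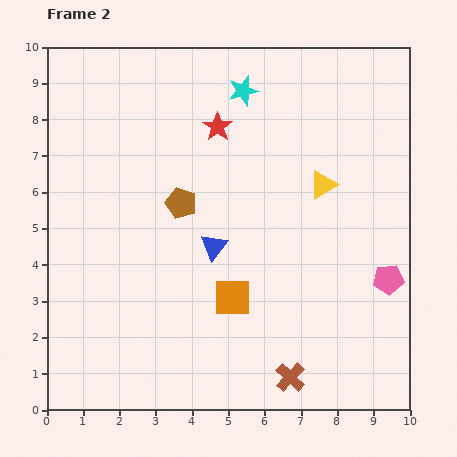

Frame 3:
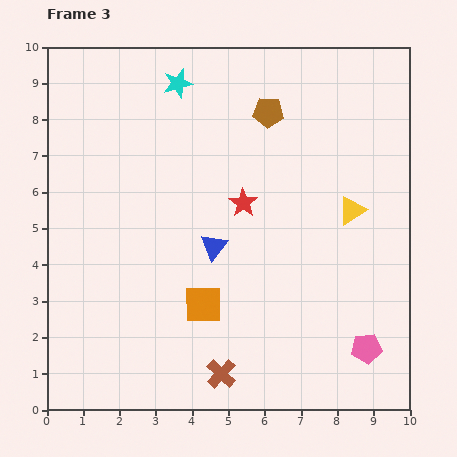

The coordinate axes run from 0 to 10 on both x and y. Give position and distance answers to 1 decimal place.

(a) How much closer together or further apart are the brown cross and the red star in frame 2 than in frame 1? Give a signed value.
+0.5

Distance in frame 1: 6.7. Distance in frame 2: 7.2.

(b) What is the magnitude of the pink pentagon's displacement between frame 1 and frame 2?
2.0

The pink pentagon moved from (8.8, 5.5) to (9.4, 3.6), a distance of √(0.6² + 1.9²) ≈ 2.0.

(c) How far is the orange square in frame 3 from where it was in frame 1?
1.7

The orange square moved from (6.0, 3.3) to (4.3, 2.9), a distance of √(1.7² + 0.4²) ≈ 1.7.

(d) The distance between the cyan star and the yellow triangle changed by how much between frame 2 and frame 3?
+2.5

Distance in frame 2: 3.4. Distance in frame 3: 5.9.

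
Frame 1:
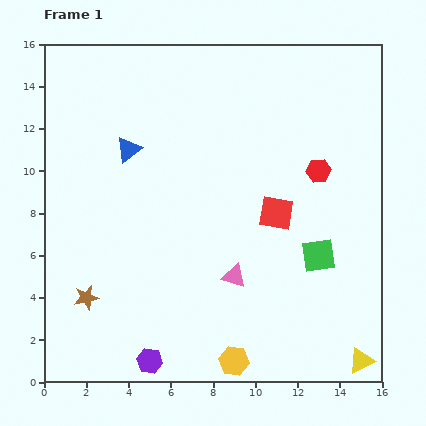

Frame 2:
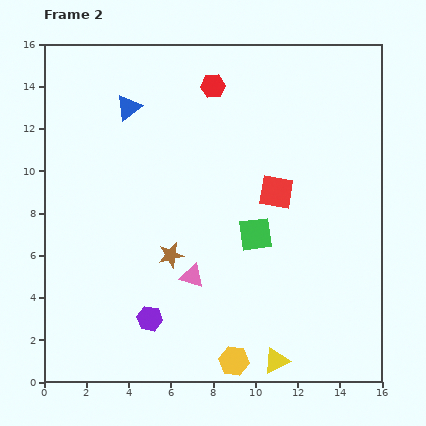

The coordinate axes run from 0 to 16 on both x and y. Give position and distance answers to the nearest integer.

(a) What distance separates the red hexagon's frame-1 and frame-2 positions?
6

The red hexagon moved from (13, 10) to (8, 14), a distance of √(5² + 4²) ≈ 6.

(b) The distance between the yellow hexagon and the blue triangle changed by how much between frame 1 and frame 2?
+2

Distance in frame 1: 11. Distance in frame 2: 13.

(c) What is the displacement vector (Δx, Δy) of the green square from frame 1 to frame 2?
(-3, 1)

The green square was at (13, 6) in frame 1 and (10, 7) in frame 2.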